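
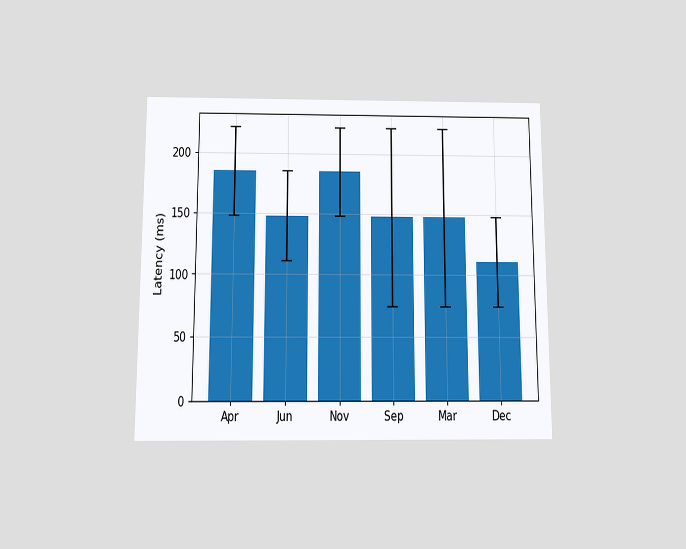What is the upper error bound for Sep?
The chart is viewed slightly from below. The Sep bar's upper whisker reaches 222ms.

222ms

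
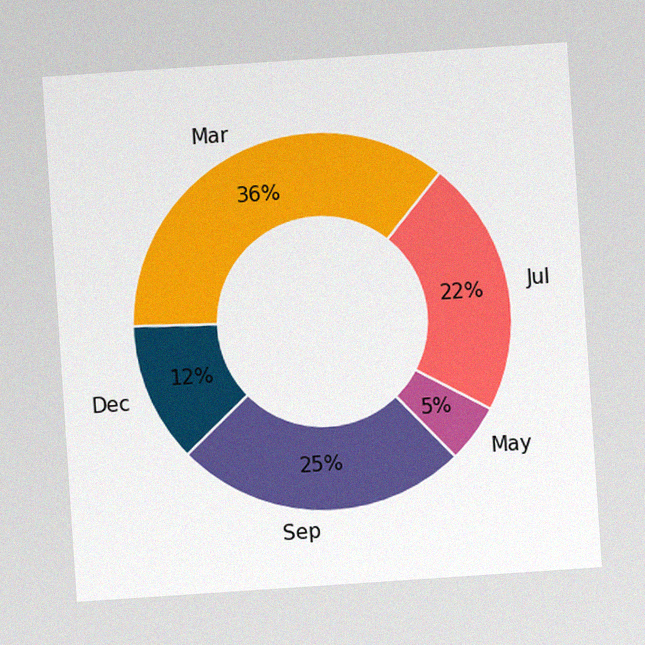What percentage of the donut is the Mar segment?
36%

The chart is tilted about 4° counter-clockwise, with some photo noise. The Mar segment takes up 36% of the ring.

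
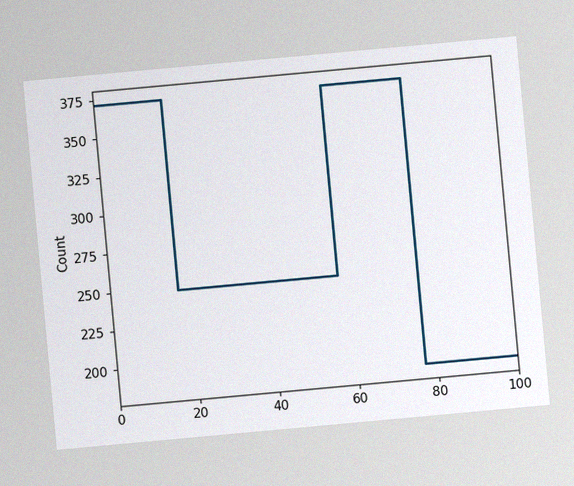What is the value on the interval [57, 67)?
The chart is tilted about 5° counter-clockwise, with some photo noise. On [57, 67) the step sits at 372.

372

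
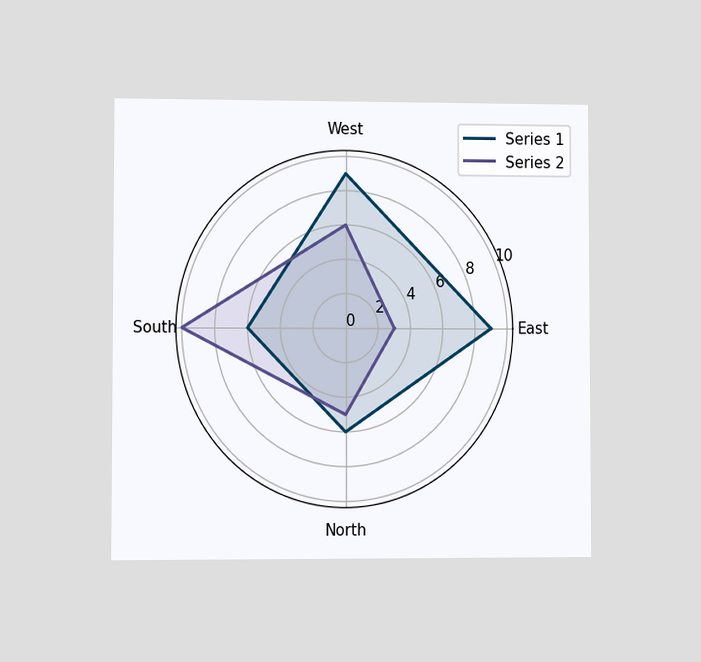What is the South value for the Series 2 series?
10

The chart is viewed at a slight angle. On the South axis, Series 2 reaches 10.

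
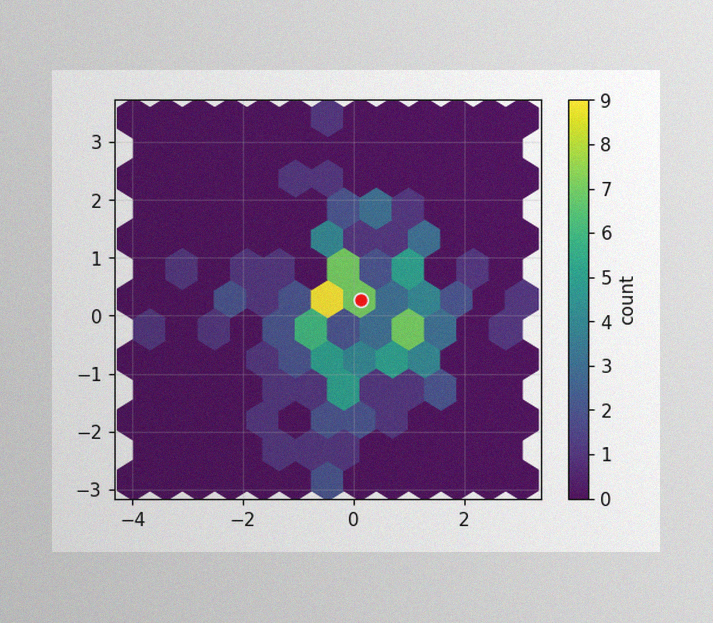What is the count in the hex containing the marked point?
The image has some photo noise and uneven lighting. The marked hex reads 7 on the colorbar.

7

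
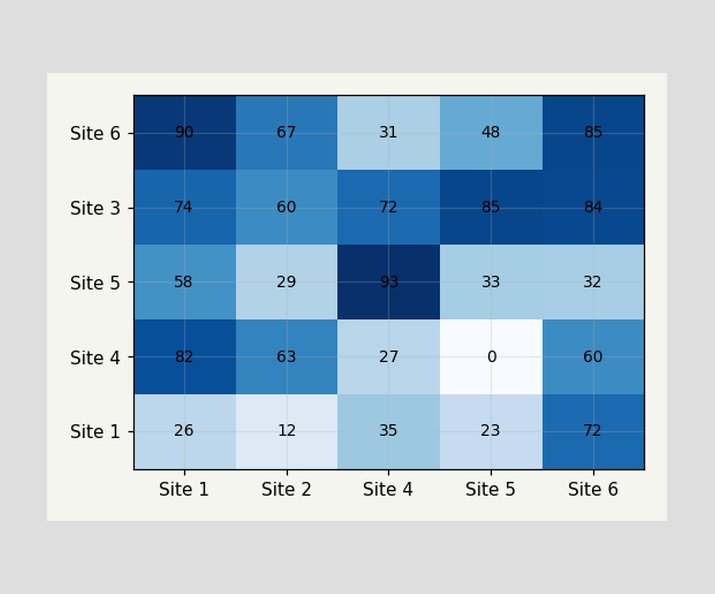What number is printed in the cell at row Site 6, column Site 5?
The (Site 6, Site 5) cell reads 48.

48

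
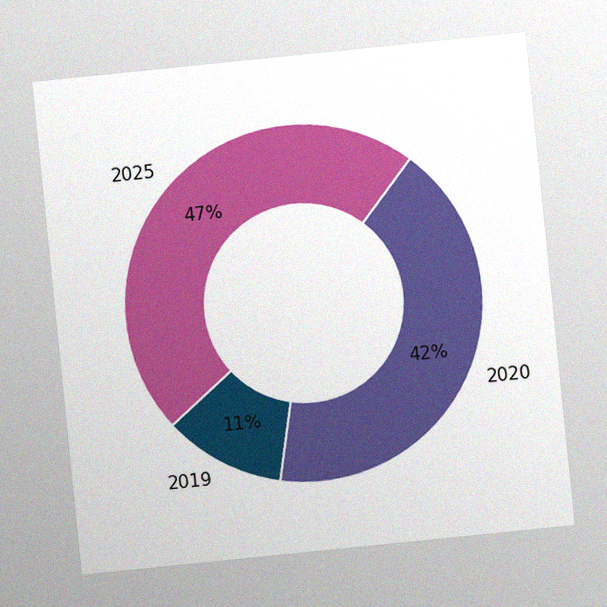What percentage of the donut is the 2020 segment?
The chart is tilted about 6° counter-clockwise, with some photo noise. The 2020 segment takes up 42% of the ring.

42%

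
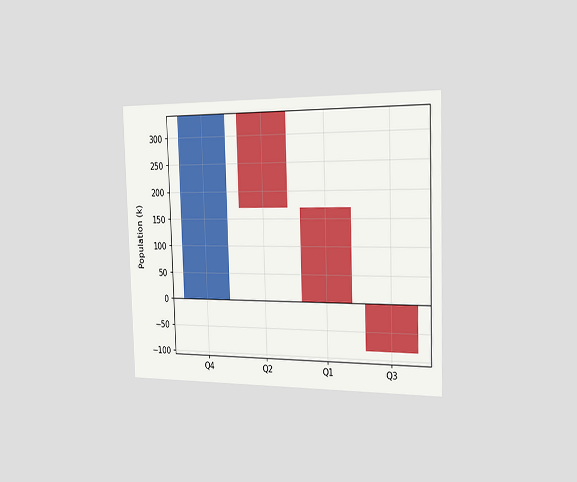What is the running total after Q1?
The chart is viewed slightly from the right. After Q1 the running total reaches 0k.

0k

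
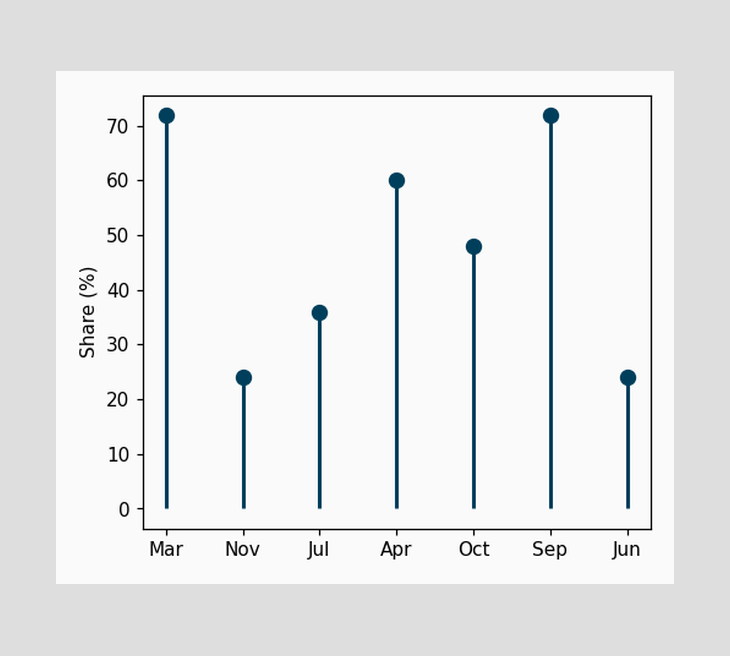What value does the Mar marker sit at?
The Mar marker sits at 72%.

72%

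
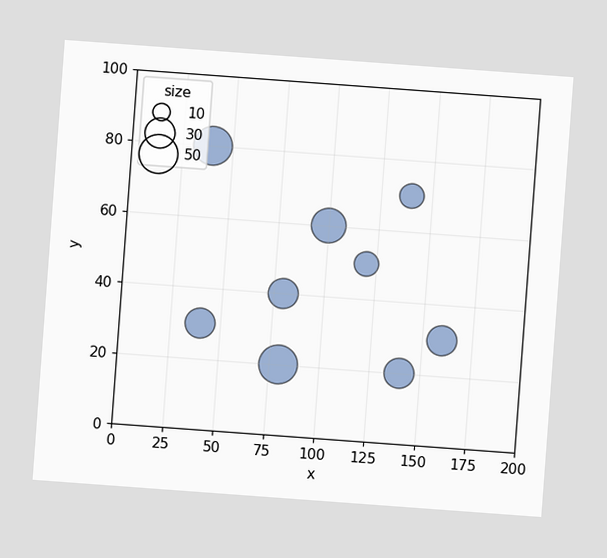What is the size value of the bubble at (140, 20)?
The chart is tilted about 4° clockwise. Matching the bubble at (140, 20) against the size legend gives 30.

30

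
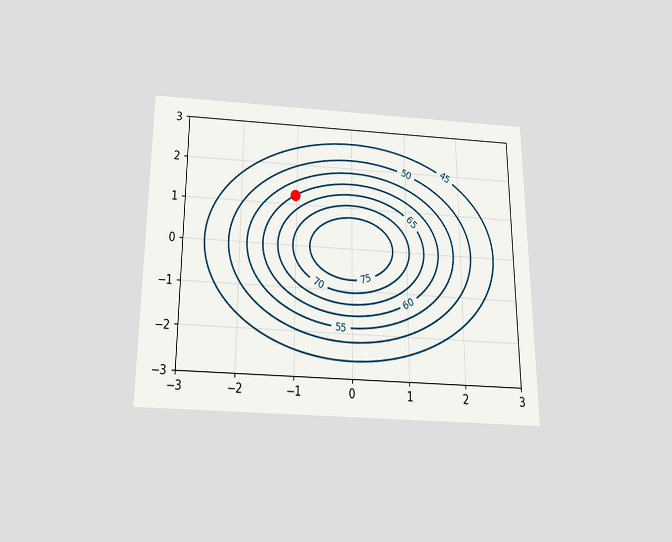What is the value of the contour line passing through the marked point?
60

The chart is viewed slightly from below. The marked point sits on the contour labelled 60.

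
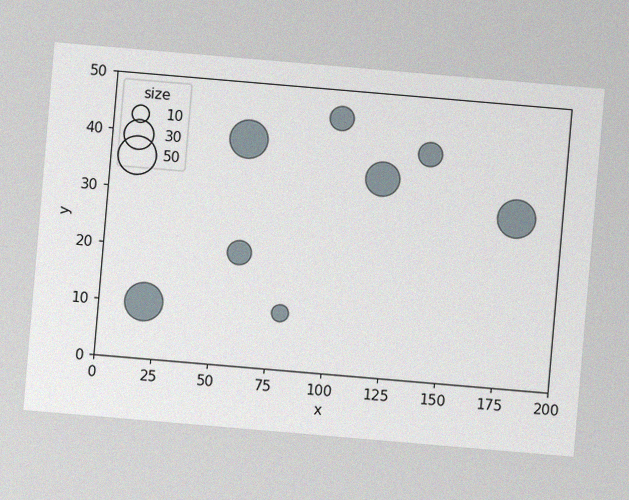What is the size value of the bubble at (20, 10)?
50

The chart is tilted about 5° clockwise, with some photo noise. Matching the bubble at (20, 10) against the size legend gives 50.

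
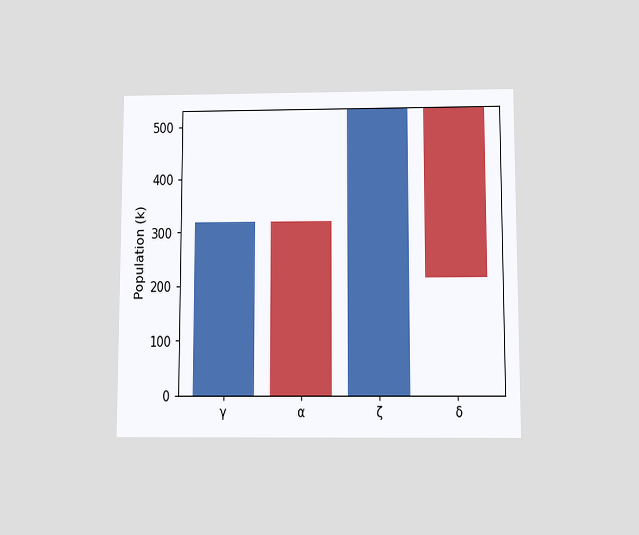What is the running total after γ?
318k

The chart is viewed slightly from below. After γ the running total reaches 318k.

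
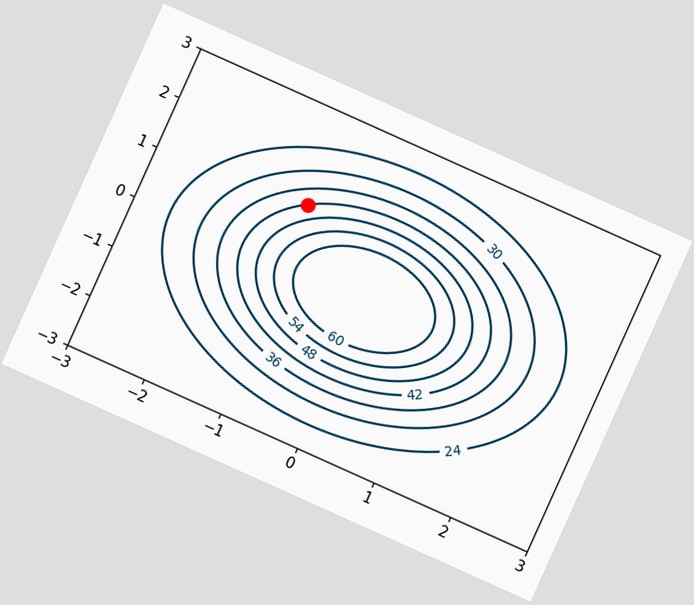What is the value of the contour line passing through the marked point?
42

The chart is tilted about 24° clockwise. The marked point sits on the contour labelled 42.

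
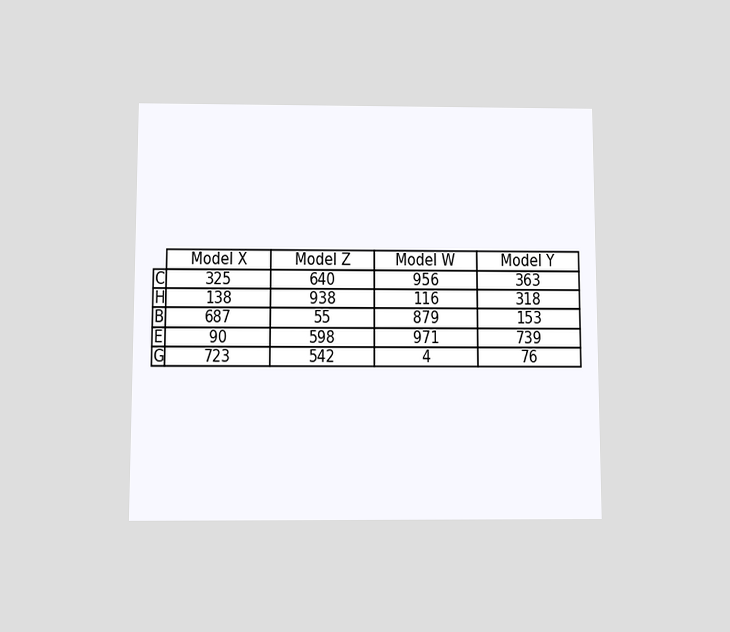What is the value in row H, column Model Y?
318

The chart is viewed slightly from below. The (H, Model Y) cell reads 318.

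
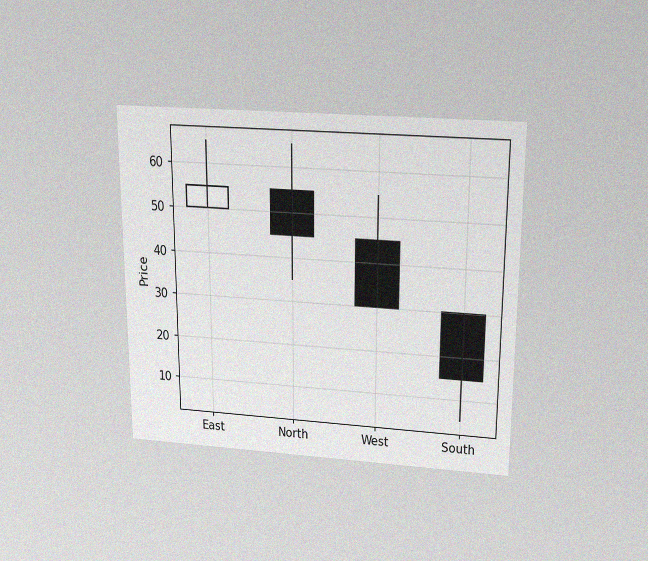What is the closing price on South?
15

The chart is viewed slightly from above, with some photo noise. The South candle closes at 15.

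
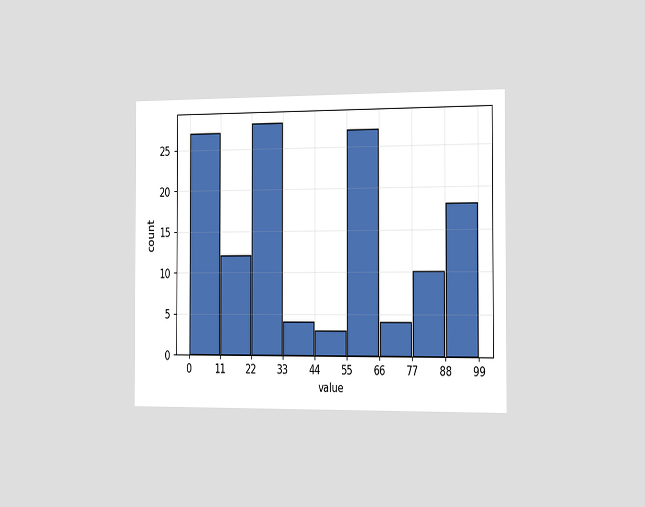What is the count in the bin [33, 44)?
4

The chart is viewed slightly from the right. The [33, 44) bin has height 4.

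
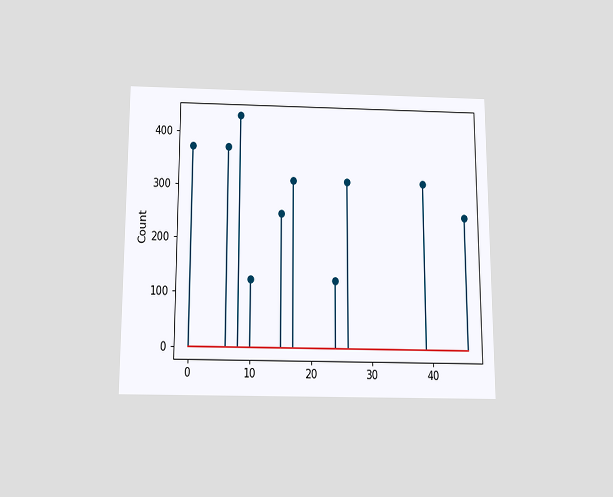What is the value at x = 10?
124

The chart is viewed slightly from below. The stem at x=10 reaches 124.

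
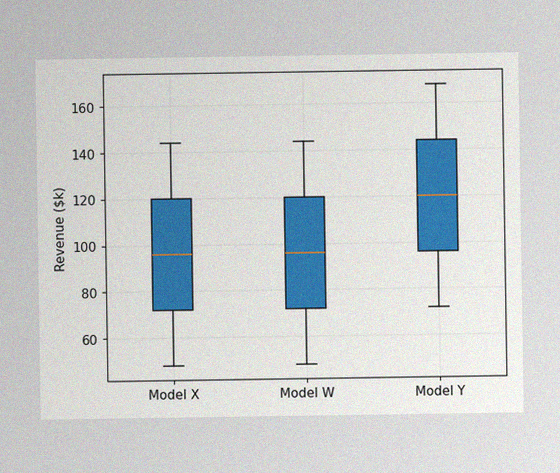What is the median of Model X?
$96k

The image has some photo noise and uneven lighting. The median line in the Model X box sits at $96k.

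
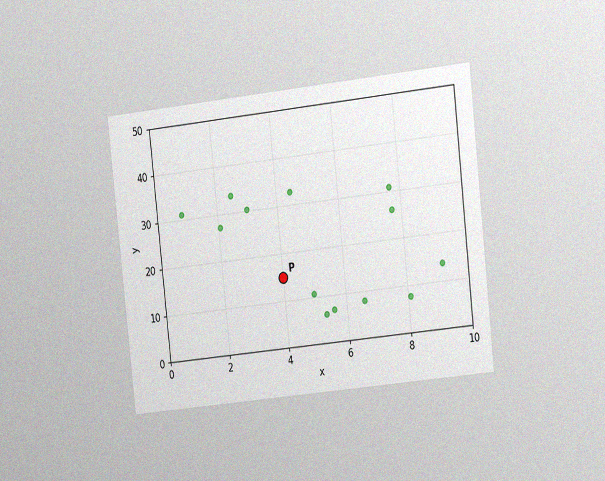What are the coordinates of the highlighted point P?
The chart is tilted about 6° counter-clockwise and viewed at a slight angle, with some photo noise. Following the gridlines from P to each axis, P sits at (4, 15).

(4, 15)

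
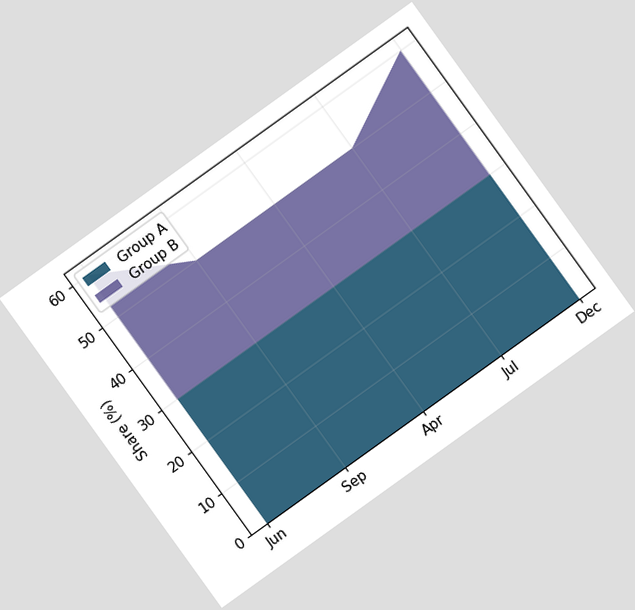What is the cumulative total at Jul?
The chart is tilted about 36° counter-clockwise. The stacked total at Jul reaches 50%.

50%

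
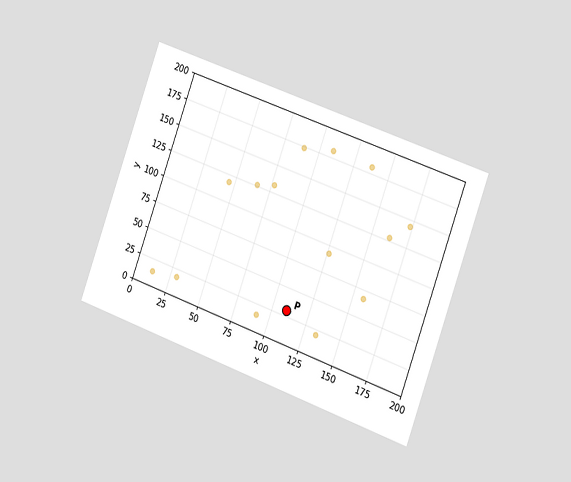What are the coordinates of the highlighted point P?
The chart is tilted about 20° clockwise and viewed at a slight angle. Following the gridlines from P to each axis, P sits at (110, 30).

(110, 30)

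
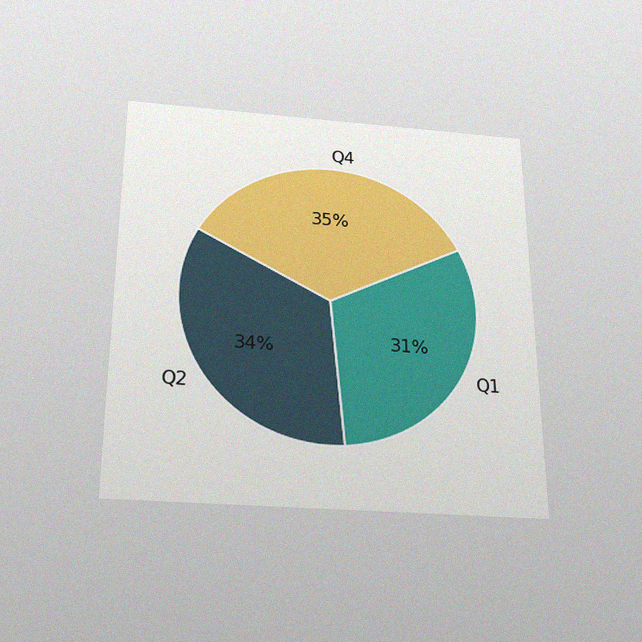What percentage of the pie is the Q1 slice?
31%

The chart is viewed slightly from below, with some photo noise. The Q1 slice takes up 31% of the pie.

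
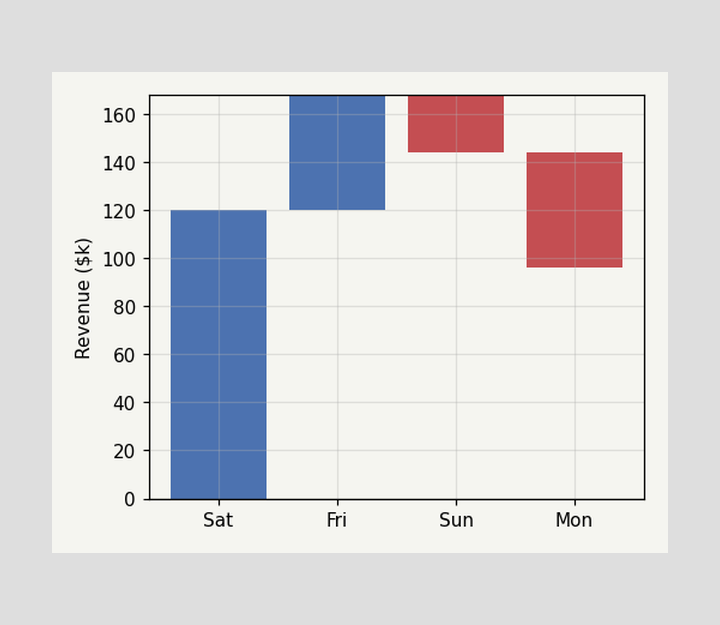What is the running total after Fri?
After Fri the running total reaches $168k.

$168k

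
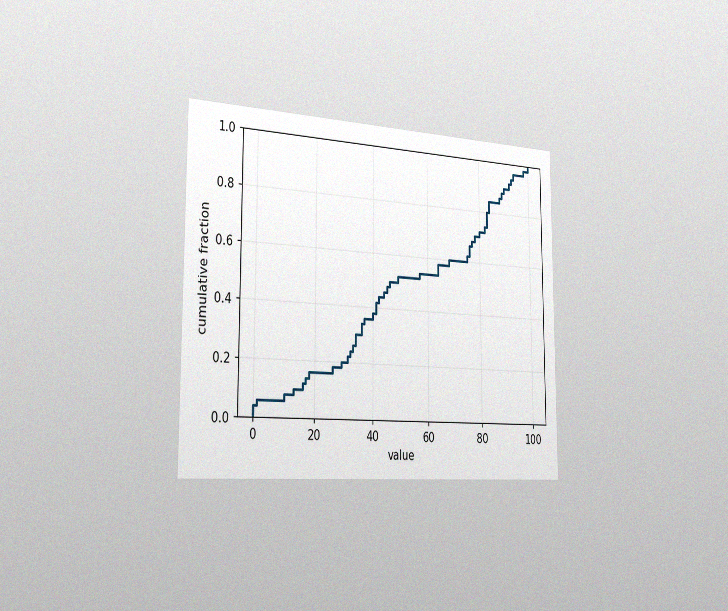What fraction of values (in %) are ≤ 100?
100%

The chart is viewed slightly from the left, with some photo noise. At x=100 the ECDF step is at 100%.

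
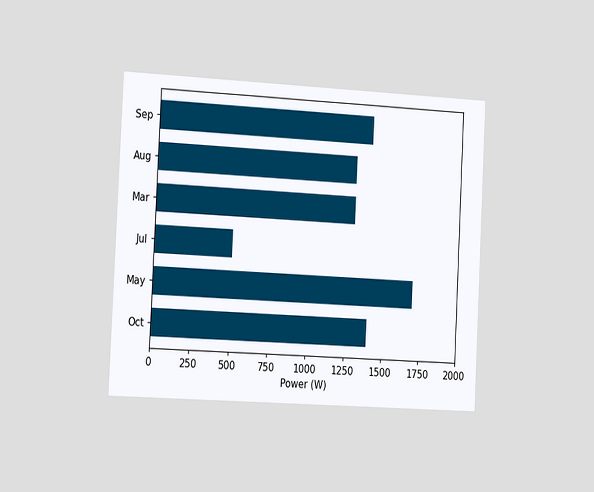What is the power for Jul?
The chart is tilted about 3° clockwise and viewed slightly from the left. Reading along the chart's x-axis, the Jul bar reaches 500W.

500W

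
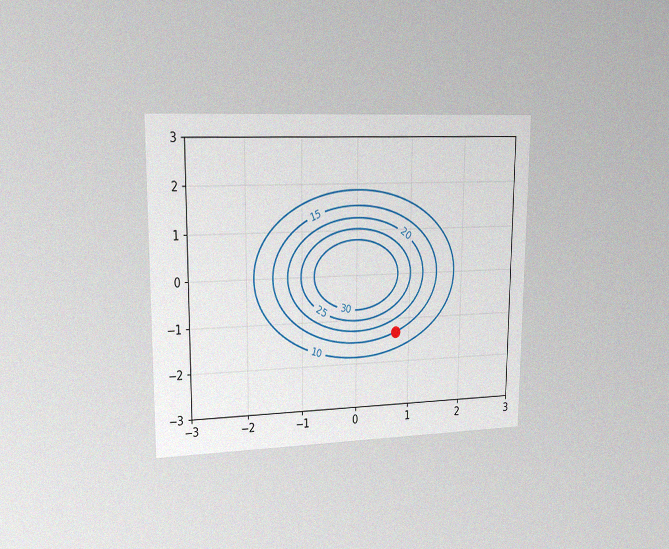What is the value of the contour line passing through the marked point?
15

The chart is viewed slightly from the left, with some photo noise. The marked point sits on the contour labelled 15.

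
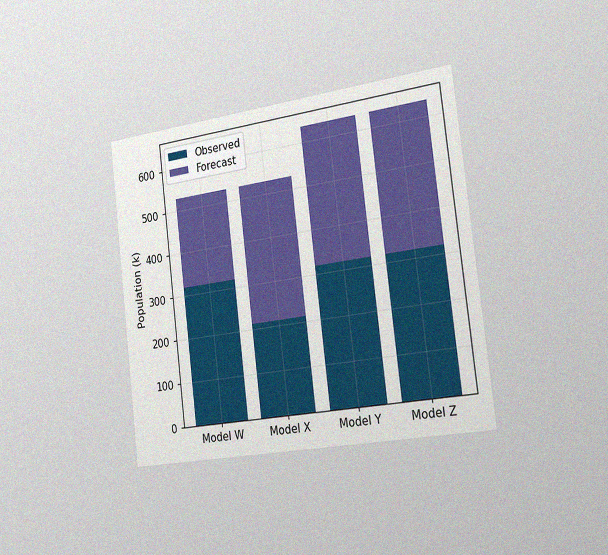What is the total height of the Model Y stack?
The chart is tilted about 7° counter-clockwise and viewed slightly from the right, with some photo noise. The Model Y stack's top reaches 636k on the y-axis.

636k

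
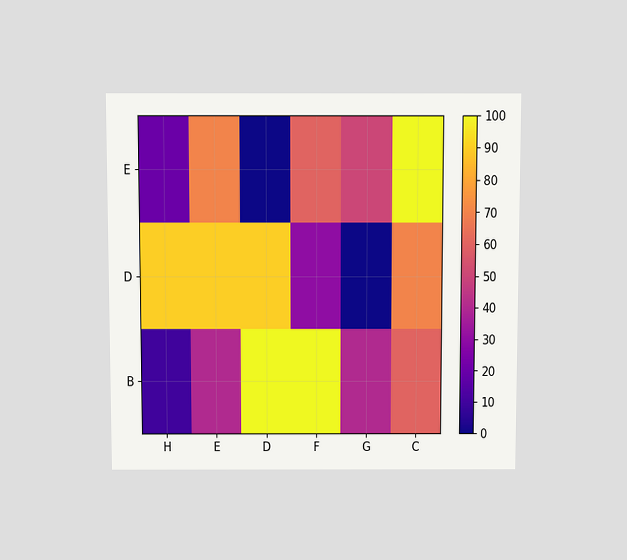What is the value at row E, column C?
100

The chart is viewed slightly from above. Matching cell (E, C) against the colorbar gives 100.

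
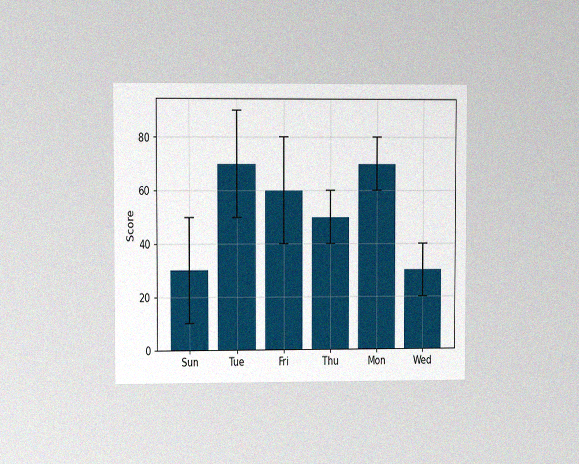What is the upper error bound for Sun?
The chart is viewed at a slight angle, with some photo noise. The Sun bar's upper whisker reaches 50.

50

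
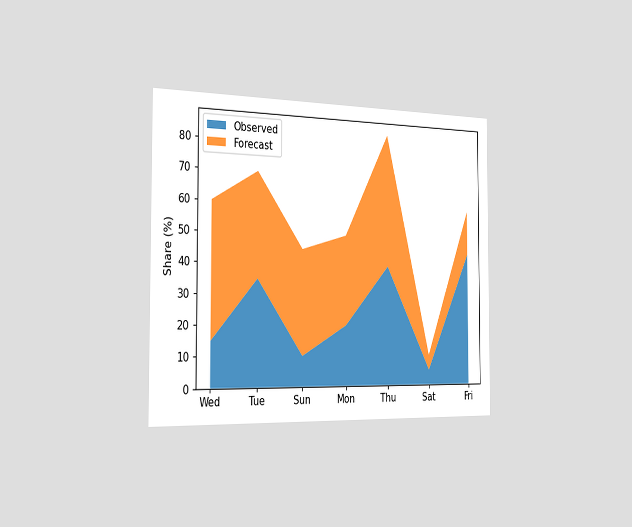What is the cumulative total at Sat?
10%

The chart is viewed slightly from the left. The stacked total at Sat reaches 10%.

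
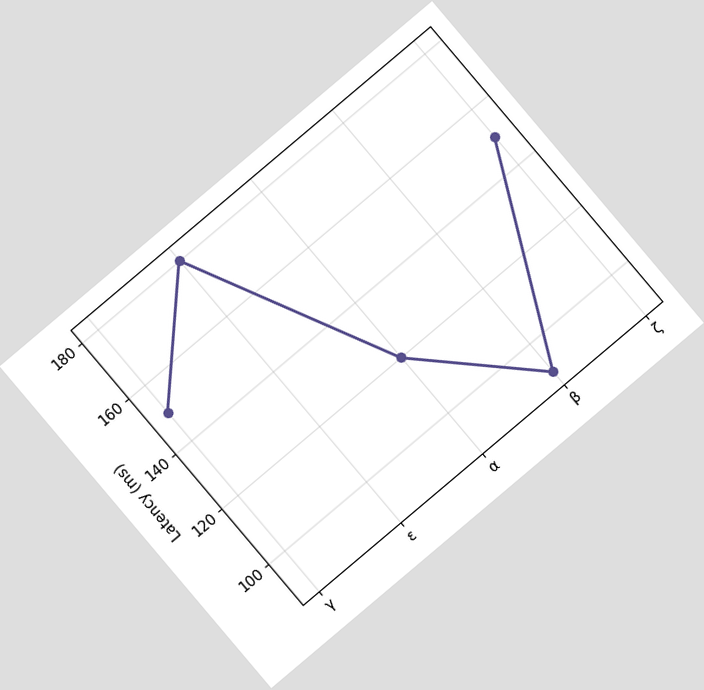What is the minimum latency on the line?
90ms

The chart is tilted about 40° counter-clockwise. The lowest point is at β, and reading across to the y-axis gives 90ms.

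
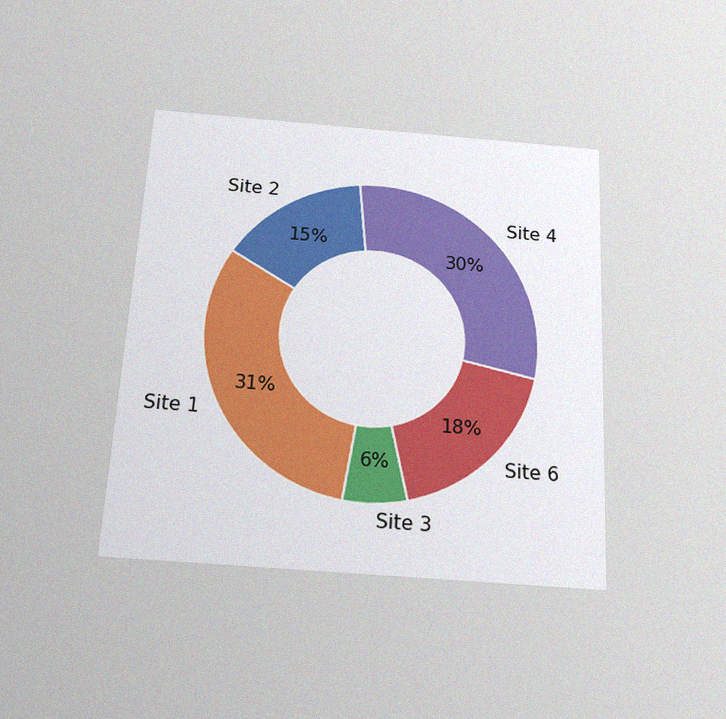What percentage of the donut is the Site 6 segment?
The chart is tilted about 3° clockwise and viewed slightly from below, with some photo noise. The Site 6 segment takes up 18% of the ring.

18%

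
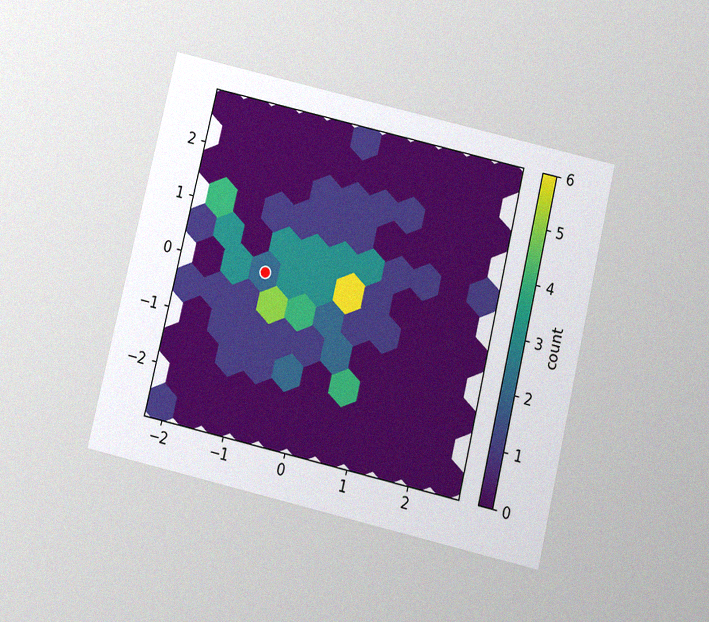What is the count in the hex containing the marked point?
The chart is tilted about 13° clockwise and viewed slightly from below, with some photo noise. The marked hex reads 2 on the colorbar.

2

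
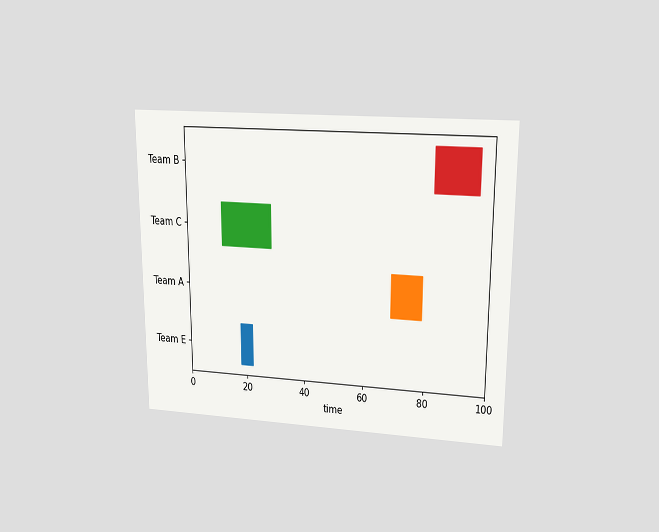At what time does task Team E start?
18

The chart is viewed at a slight angle. The Team E bar begins at t=18.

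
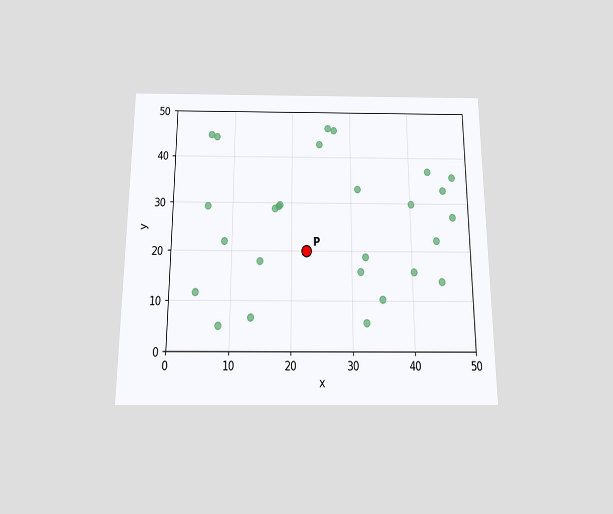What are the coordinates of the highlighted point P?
The chart is viewed slightly from below. Following the gridlines from P to each axis, P sits at (22.5, 20).

(22.5, 20)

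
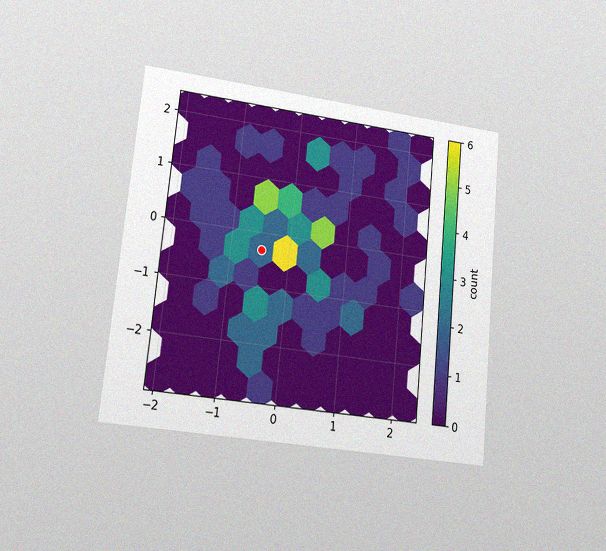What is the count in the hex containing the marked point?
2

The chart is tilted about 6° clockwise and viewed at a slight angle, with some photo noise. The marked hex reads 2 on the colorbar.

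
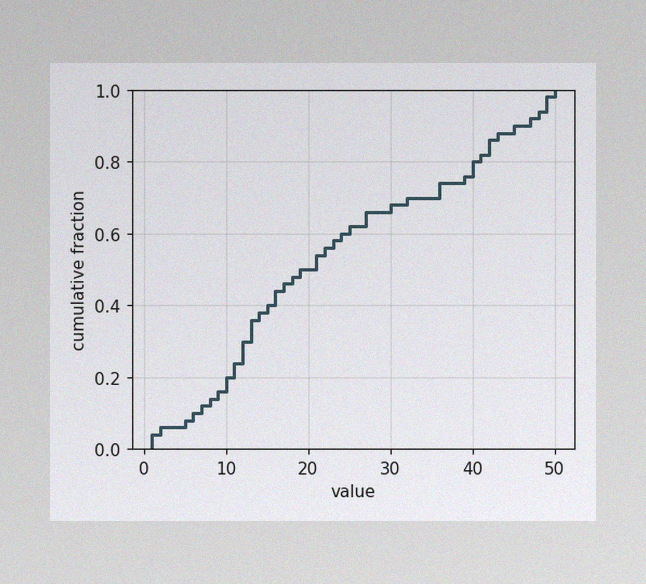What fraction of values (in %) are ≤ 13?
36%

The image has some photo noise and uneven lighting. At x=13 the ECDF step is at 36%.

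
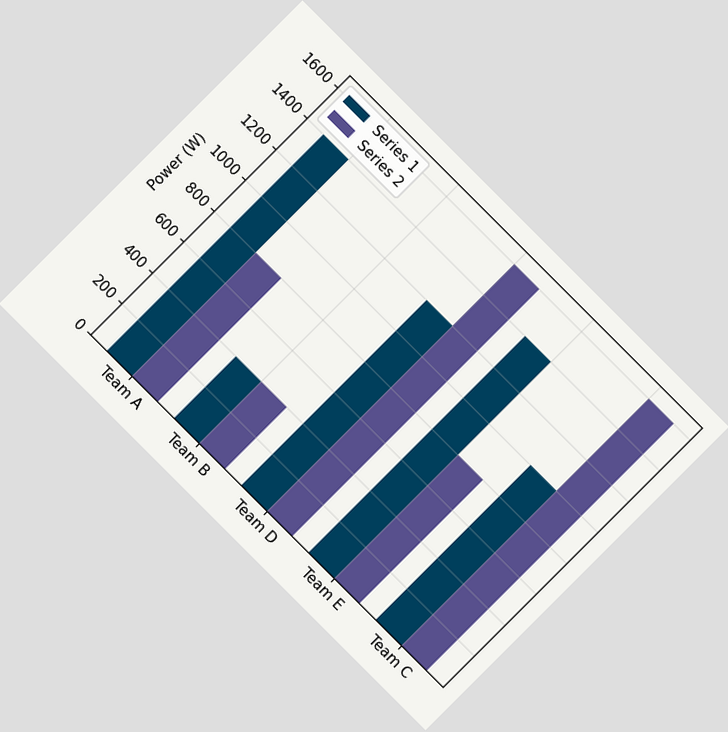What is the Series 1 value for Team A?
The chart is tilted about 45° clockwise. The Series 1 bar at Team A reaches 1400W on the y-axis.

1400W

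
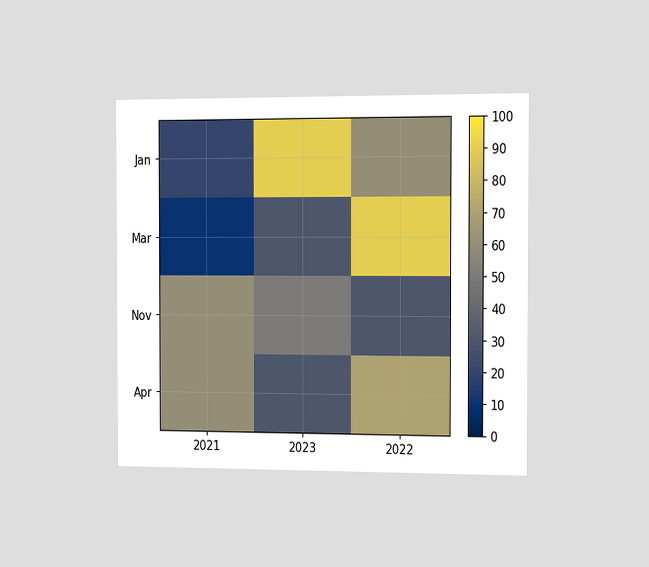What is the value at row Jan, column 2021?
The chart is viewed slightly from the right. Matching cell (Jan, 2021) against the colorbar gives 20.

20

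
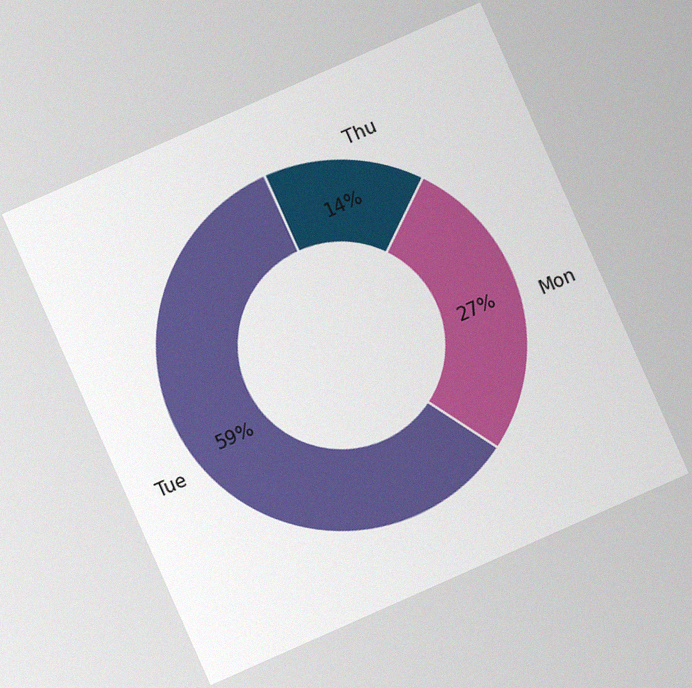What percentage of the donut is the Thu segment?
14%

The chart is tilted about 24° counter-clockwise, with some photo noise. The Thu segment takes up 14% of the ring.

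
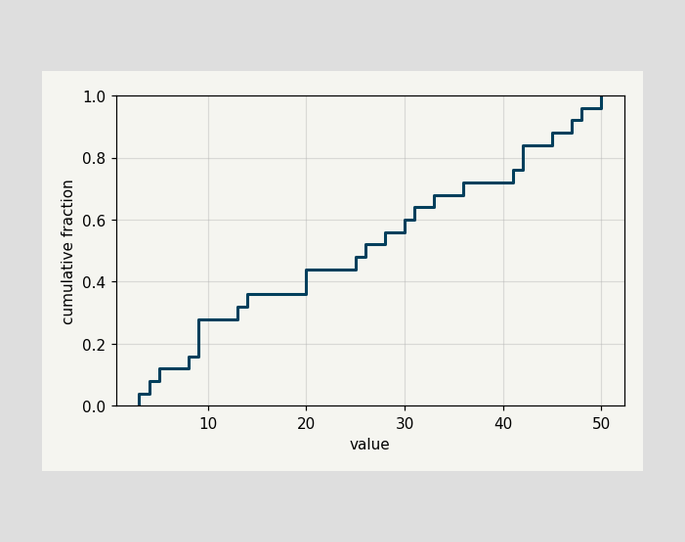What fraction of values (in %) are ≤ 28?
56%

At x=28 the ECDF step is at 56%.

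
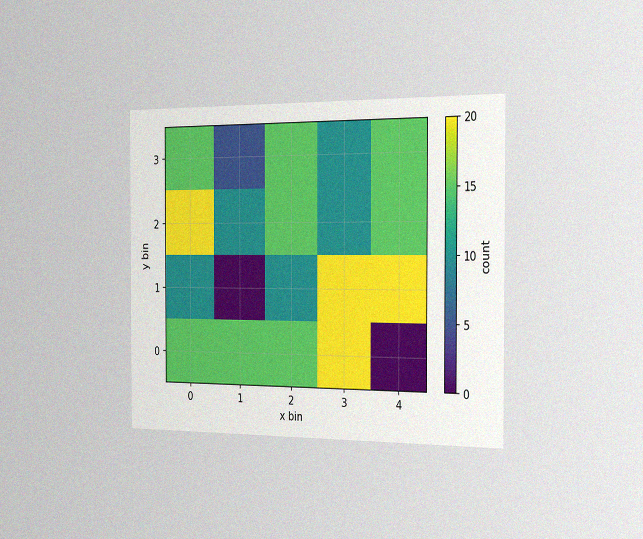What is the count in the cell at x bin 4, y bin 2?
The chart is viewed slightly from the right, with some photo noise. Matching the cell (4, 2) against the colorbar gives 15.

15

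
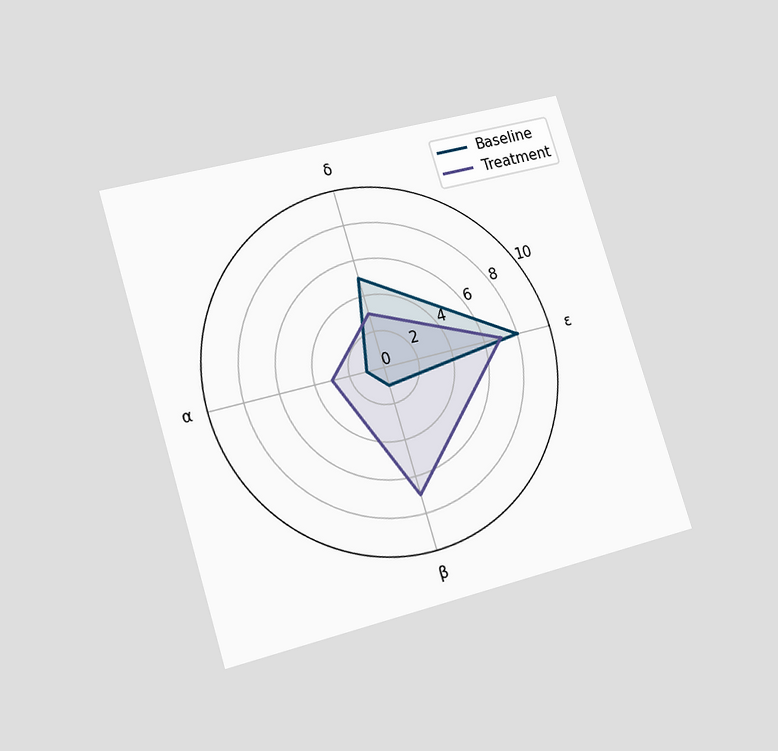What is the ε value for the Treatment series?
The chart is tilted about 17° counter-clockwise and viewed at a slight angle. On the ε axis, Treatment reaches 7.

7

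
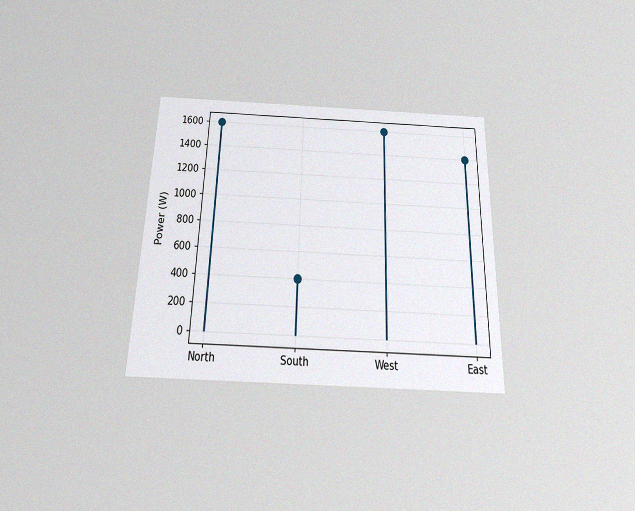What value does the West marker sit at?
1600W

The chart is viewed slightly from below, with some photo noise. The West marker sits at 1600W.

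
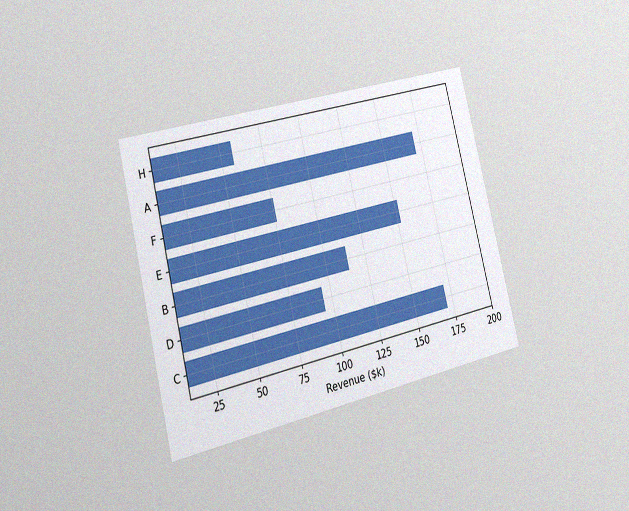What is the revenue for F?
The chart is tilted about 14° counter-clockwise and viewed slightly from the left, with some photo noise. Reading along the chart's x-axis, the F bar reaches $76k.

$76k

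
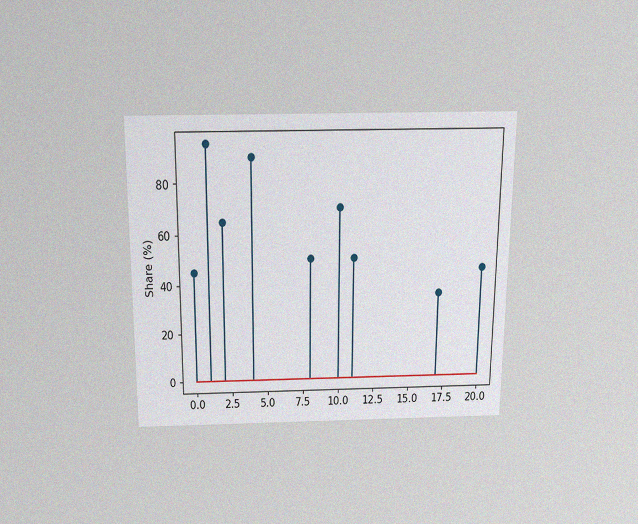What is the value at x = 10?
70%

The chart is viewed slightly from above, with some photo noise. The stem at x=10 reaches 70%.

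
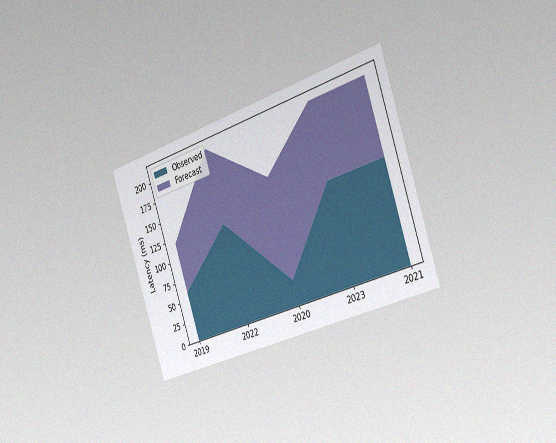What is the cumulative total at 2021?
The chart is tilted about 18° counter-clockwise and viewed slightly from the right, with some photo noise. The stacked total at 2021 reaches 210ms.

210ms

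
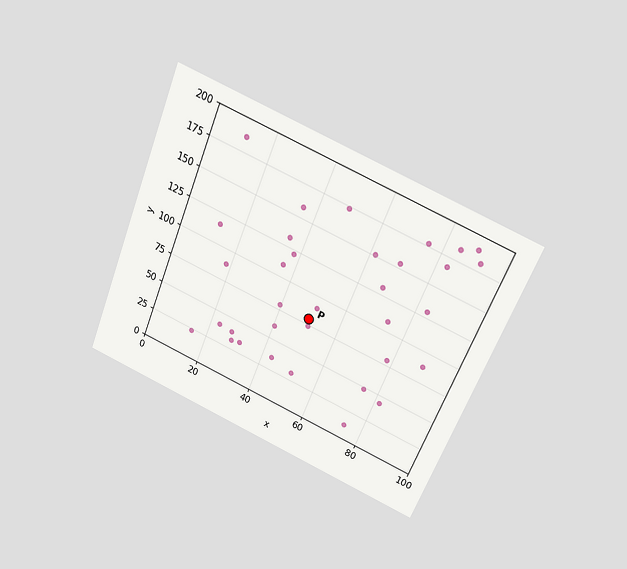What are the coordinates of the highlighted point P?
The chart is tilted about 22° clockwise and viewed slightly from above. Following the gridlines from P to each axis, P sits at (50, 80).

(50, 80)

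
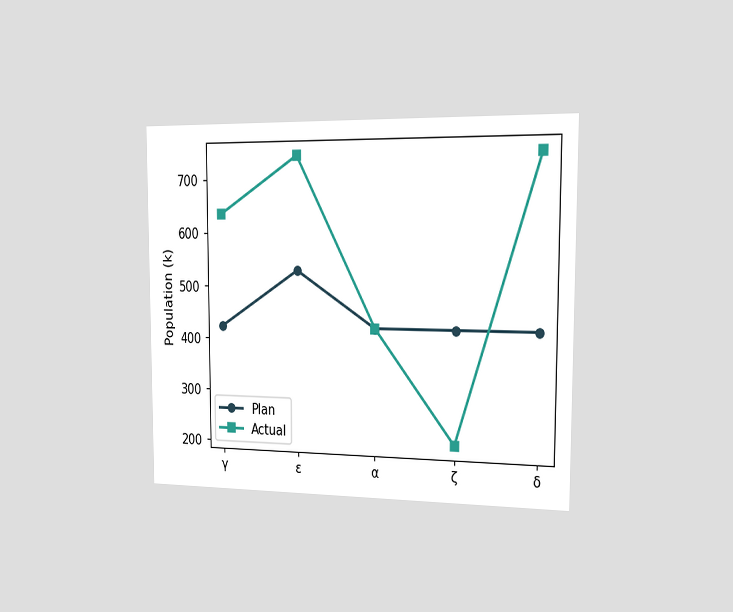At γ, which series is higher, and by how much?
The chart is viewed slightly from the right. At γ, Actual sits above the other line by 212k.

Actual, by 212k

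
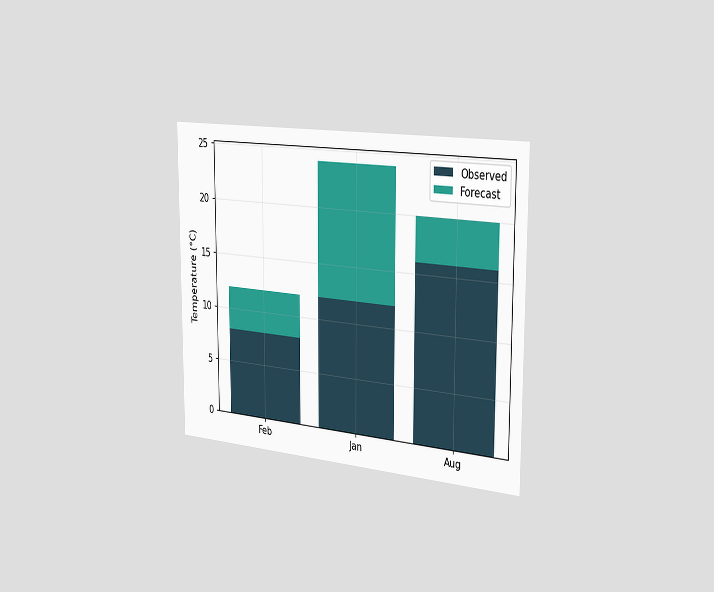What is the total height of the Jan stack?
The chart is viewed slightly from the right. The Jan stack's top reaches 24°C on the y-axis.

24°C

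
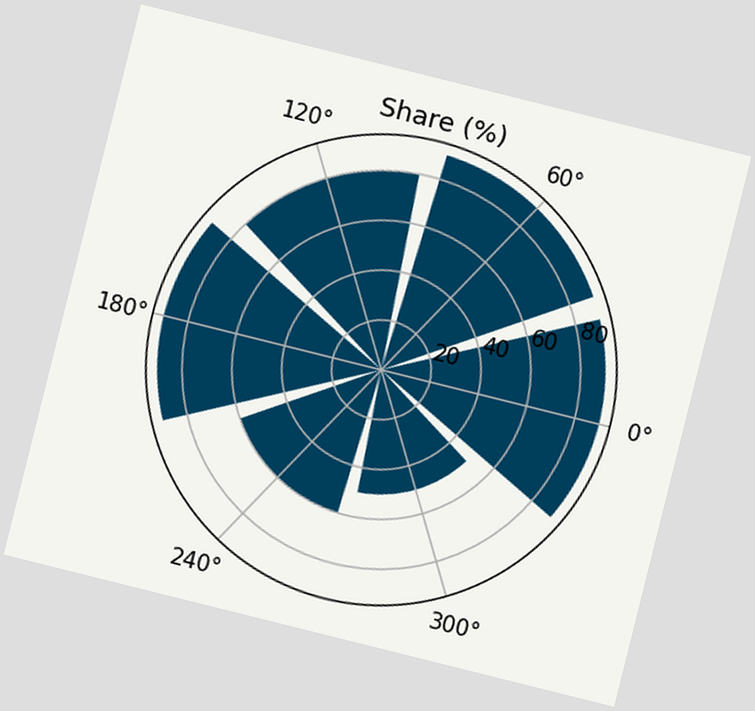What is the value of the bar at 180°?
90%

The chart is tilted about 14° clockwise. The bar at 180° reaches 90% on the radial axis.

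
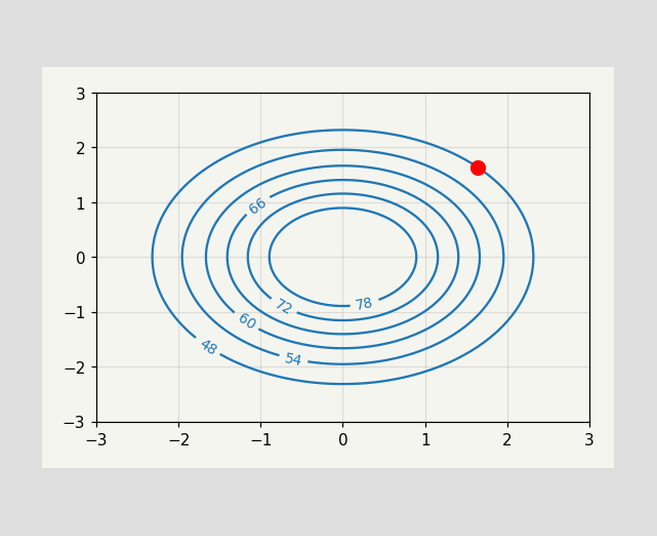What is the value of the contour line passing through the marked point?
The marked point sits on the contour labelled 48.

48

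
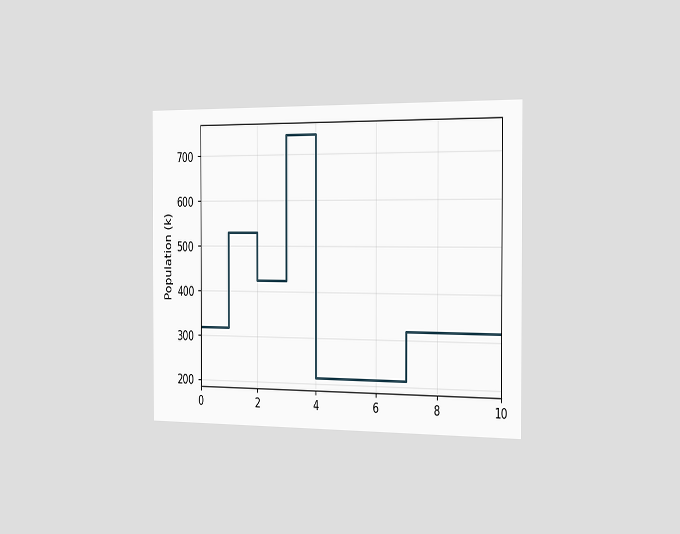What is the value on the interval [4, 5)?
212k

The chart is viewed slightly from the right. On [4, 5) the step sits at 212k.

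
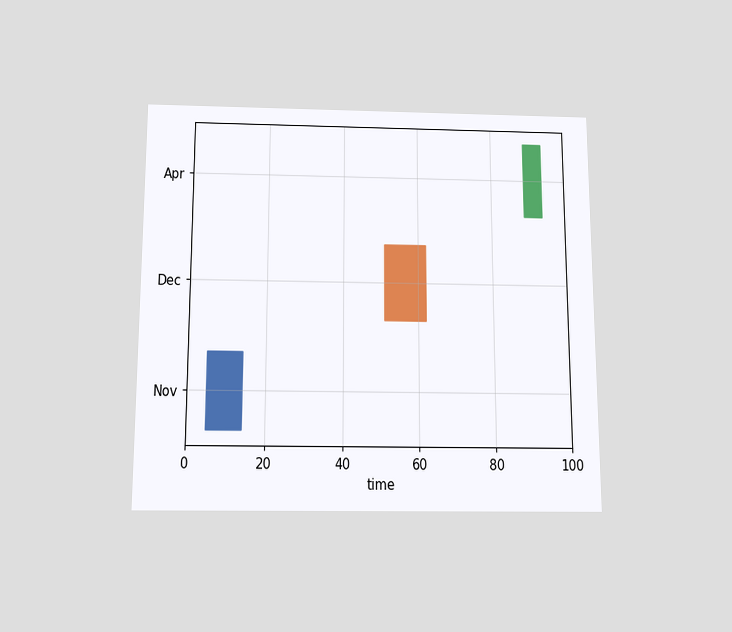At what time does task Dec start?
51

The chart is viewed slightly from below. The Dec bar begins at t=51.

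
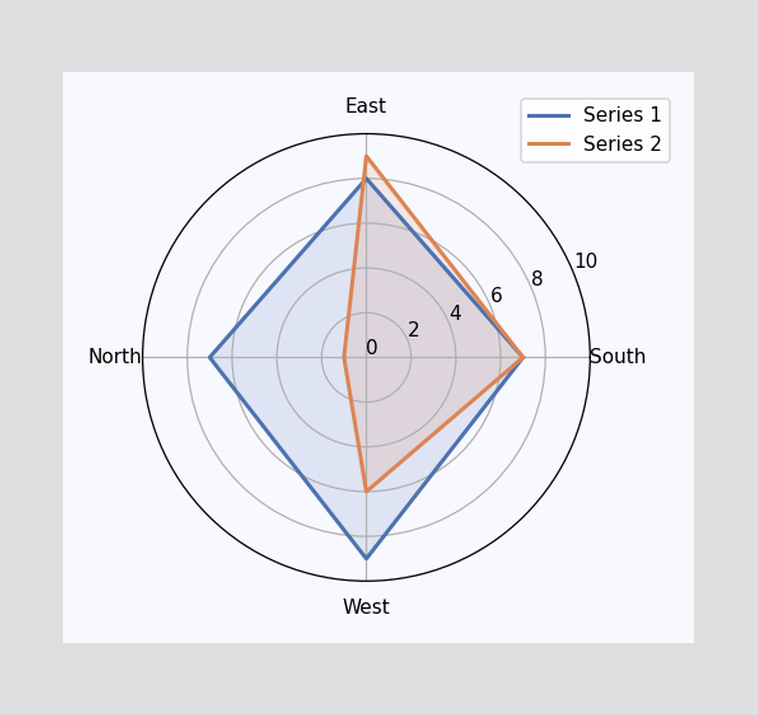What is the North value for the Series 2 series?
1

On the North axis, Series 2 reaches 1.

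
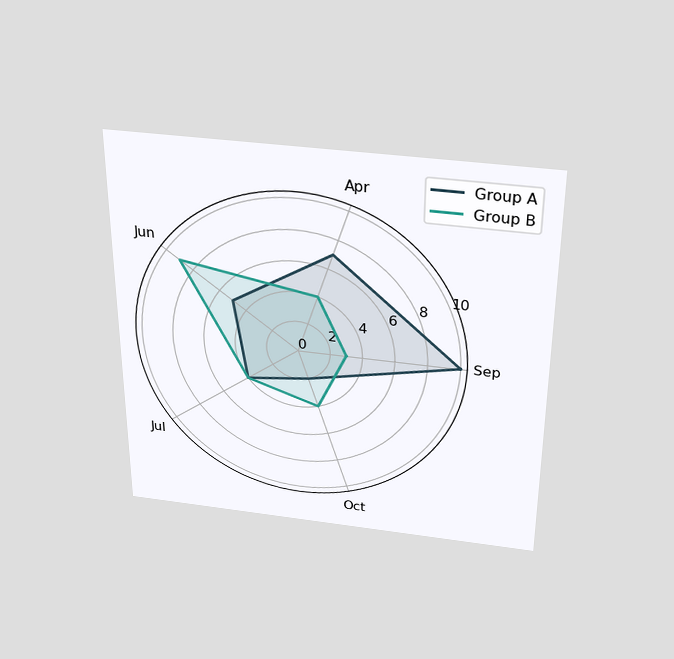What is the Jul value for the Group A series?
4

The chart is viewed slightly from above. On the Jul axis, Group A reaches 4.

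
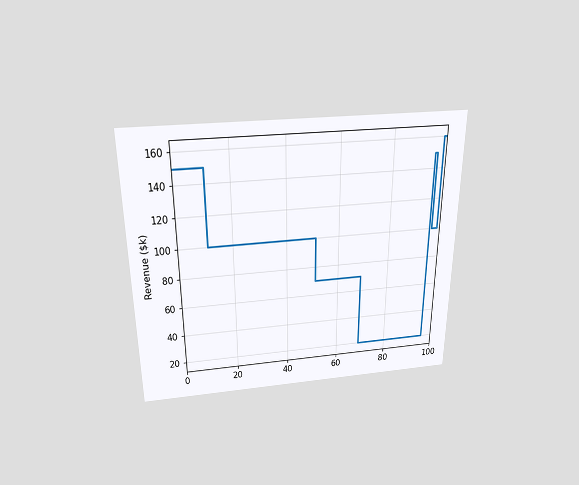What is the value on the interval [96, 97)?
The chart is viewed slightly from above. On [96, 97) the step sits at $150k.

$150k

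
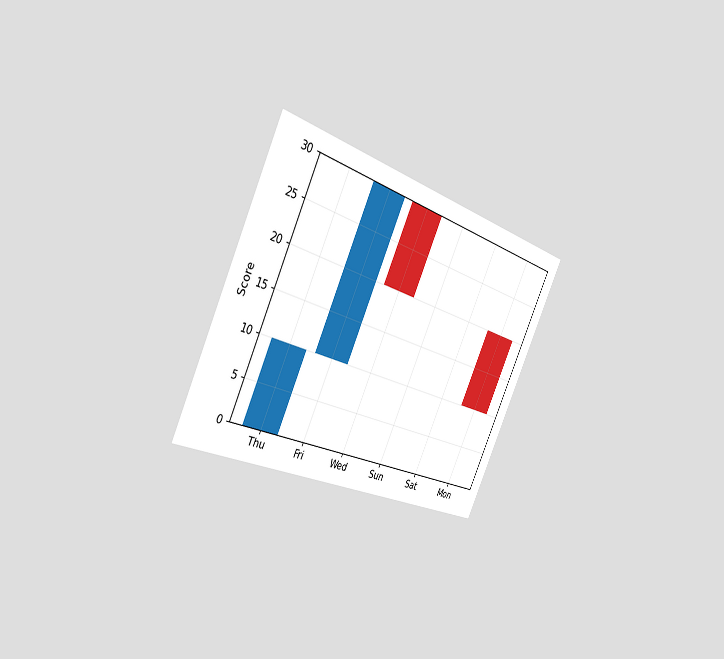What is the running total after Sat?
20

The chart is tilted about 25° clockwise and viewed slightly from the left. After Sat the running total reaches 20.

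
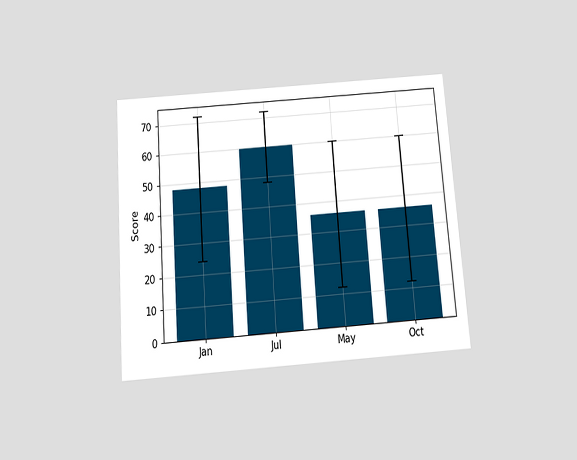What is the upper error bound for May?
The chart is tilted about 4° counter-clockwise and viewed slightly from below. The May bar's upper whisker reaches 60.

60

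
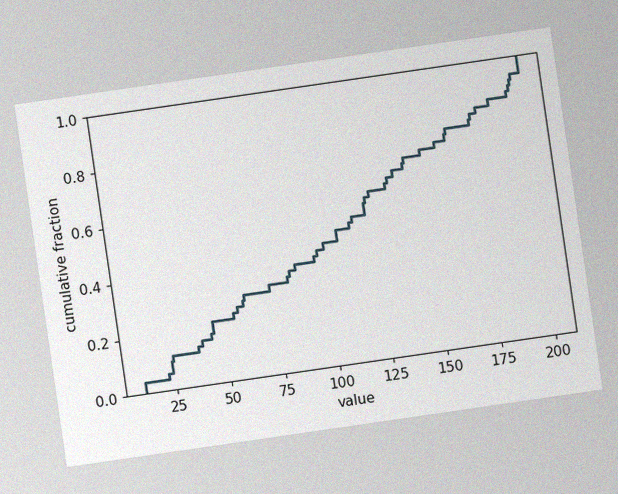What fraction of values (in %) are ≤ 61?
30%

The chart is tilted about 8° counter-clockwise, with some photo noise. At x=61 the ECDF step is at 30%.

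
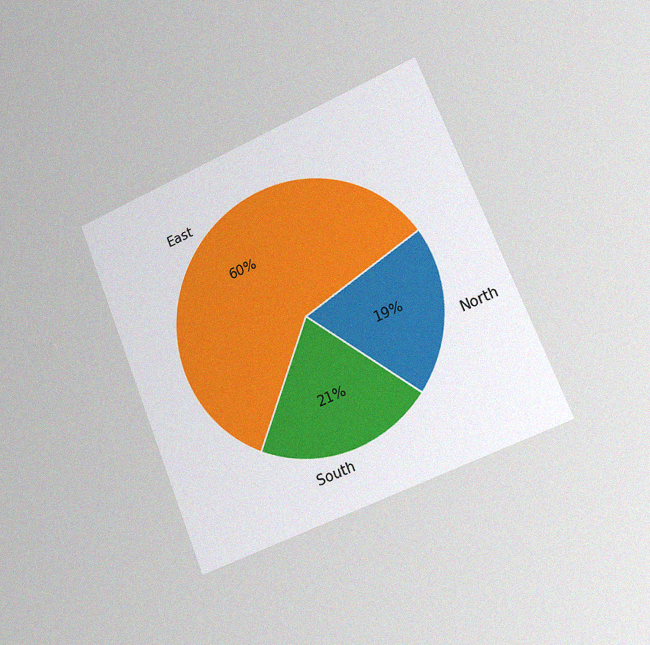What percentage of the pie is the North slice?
The chart is tilted about 22° counter-clockwise and viewed slightly from the right, with some photo noise. The North slice takes up 19% of the pie.

19%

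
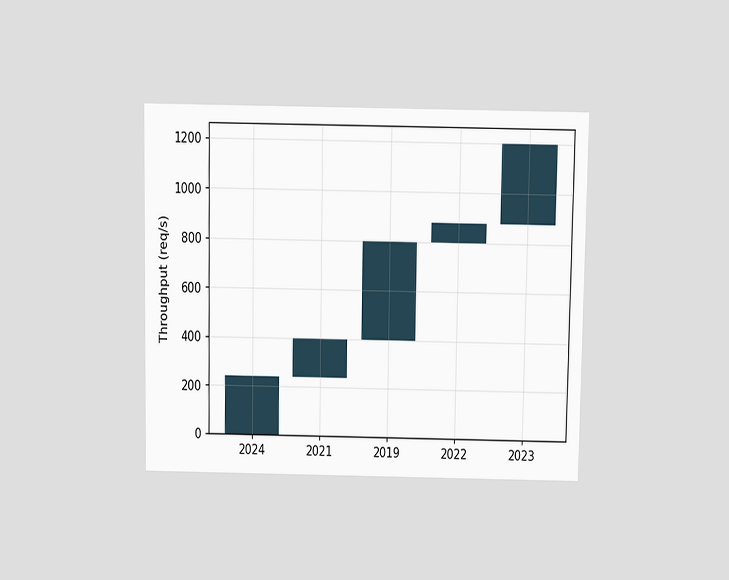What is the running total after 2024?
The chart is viewed slightly from above. After 2024 the running total reaches 240req/s.

240req/s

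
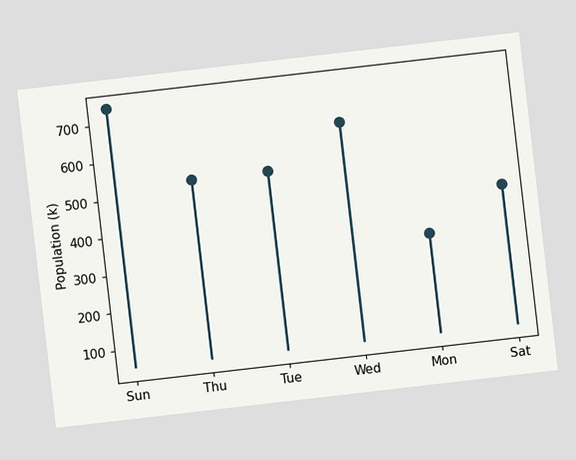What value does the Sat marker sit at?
The chart is tilted about 7° counter-clockwise. The Sat marker sits at 424k.

424k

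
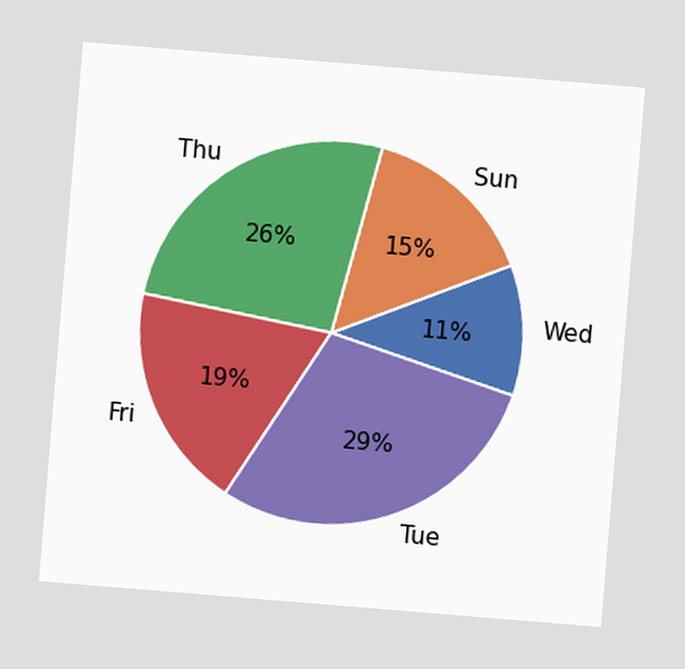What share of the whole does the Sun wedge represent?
The chart is tilted about 5° clockwise. The Sun slice takes up 15% of the pie.

15%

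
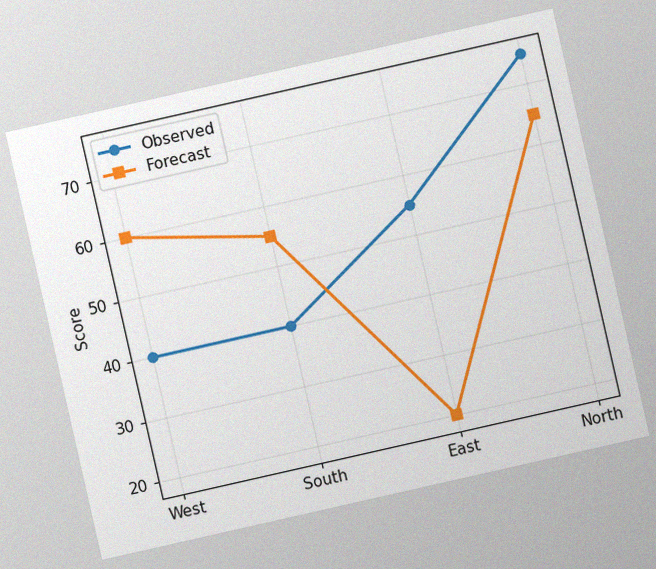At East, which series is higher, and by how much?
The chart is tilted about 13° counter-clockwise, with some photo noise. At East, Observed sits above the other line by 35.

Observed, by 35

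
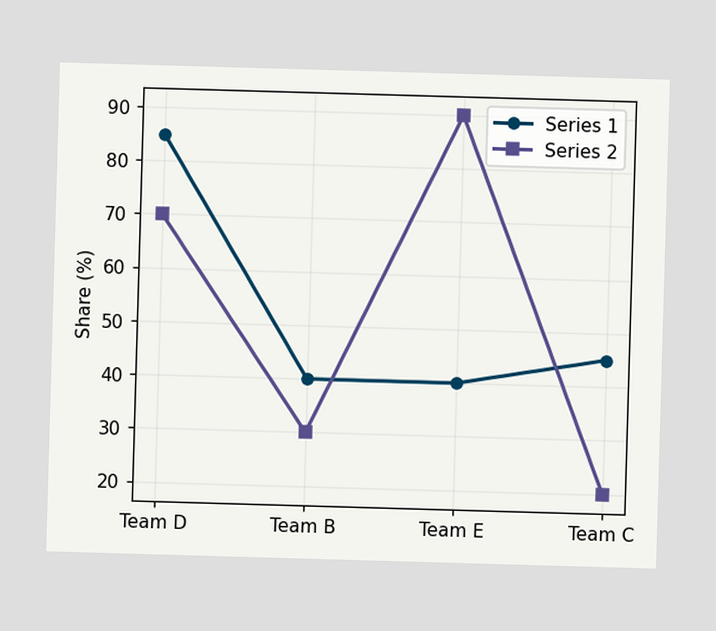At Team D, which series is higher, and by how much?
Series 1, by 15%

At Team D, Series 1 sits above the other line by 15%.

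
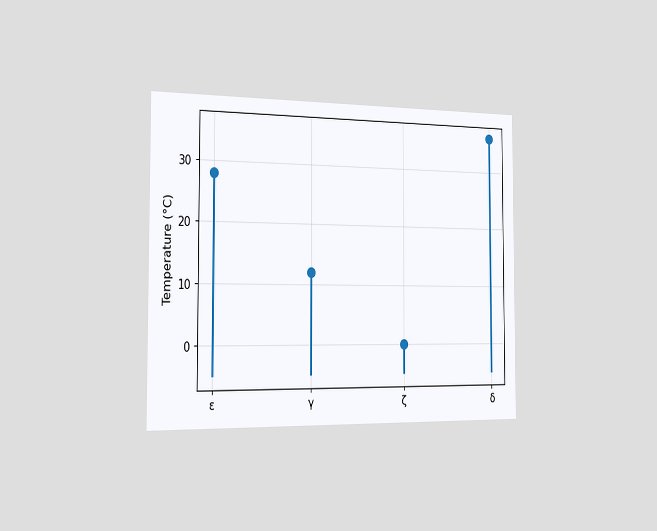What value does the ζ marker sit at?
The chart is viewed slightly from the left. The ζ marker sits at 0°C.

0°C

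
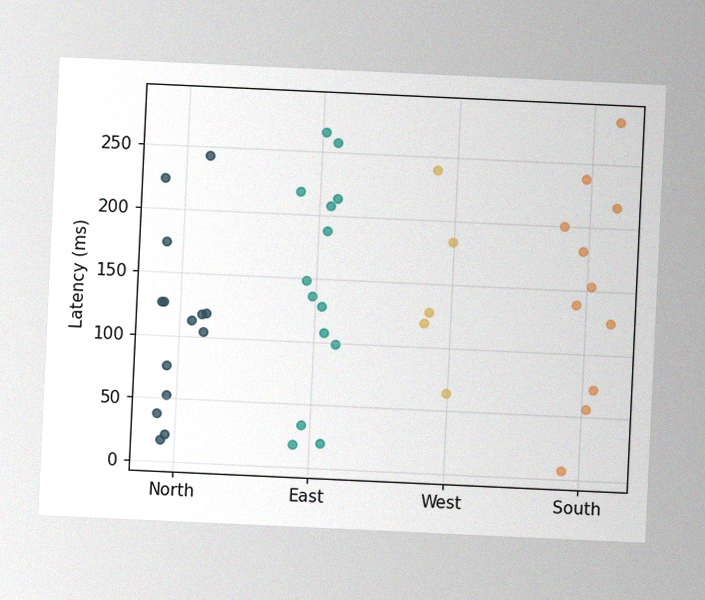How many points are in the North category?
14

The chart is tilted about 3° clockwise, with some photo noise. Counting the markers in the North column gives 14.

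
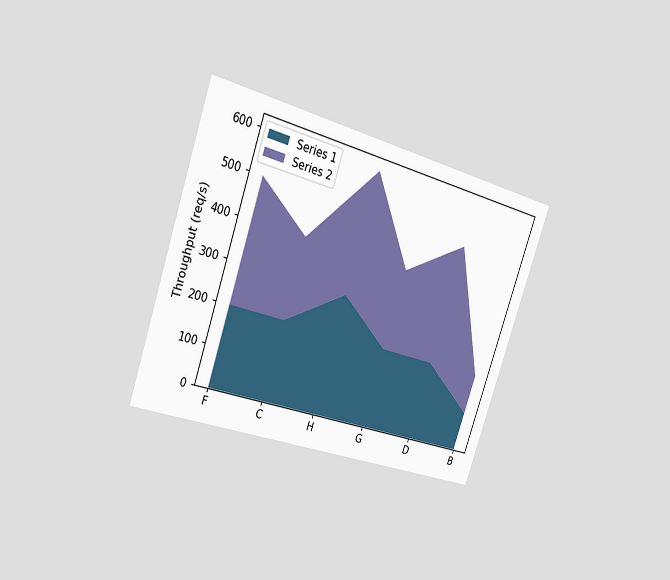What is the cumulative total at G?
400req/s

The chart is tilted about 19° clockwise and viewed slightly from the left. The stacked total at G reaches 400req/s.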